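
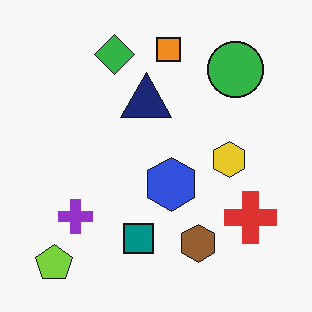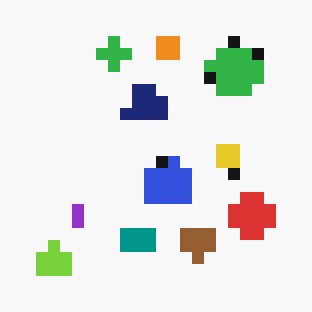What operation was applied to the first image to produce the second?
This is the original image coarsely pixelated.

Shapes are reduced to large square blocks; fine edges and outlines are lost — a downscale-then-upscale (mosaic) effect.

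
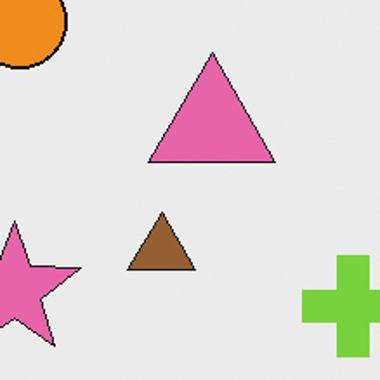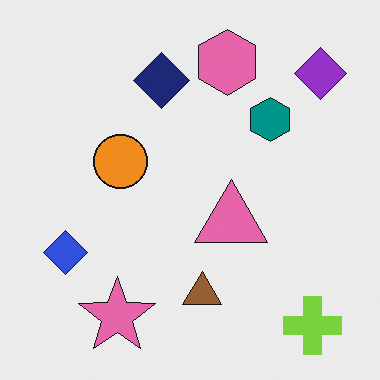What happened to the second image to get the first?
The transformation is: cropped tightly and scaled back up.

The visible shapes are larger and the field of view is narrower; shapes near the original edges may be partly or wholly outside the frame — a crop-and-rescale.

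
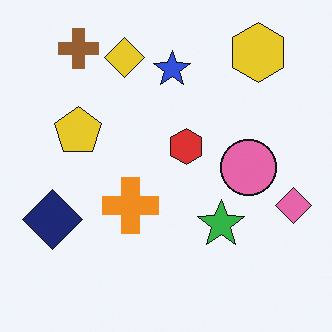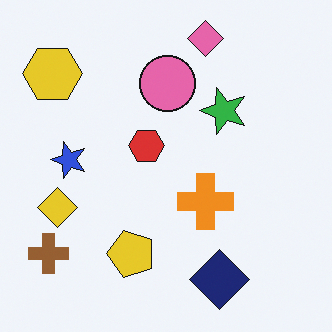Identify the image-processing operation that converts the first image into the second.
The image was rotated 90° counter-clockwise.

The brown cross sits in the top-left of the first image and the bottom-left of the second — consistent with a whole-image 90° counter-clockwise rotation.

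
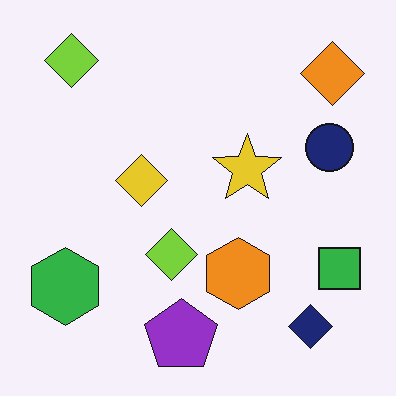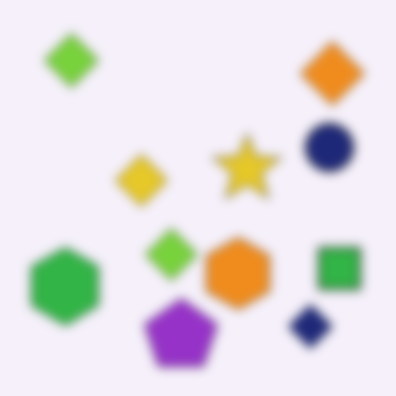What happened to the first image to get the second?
Strongly gaussian-blurred.

Shape edges and outlines are uniformly softened across the whole image.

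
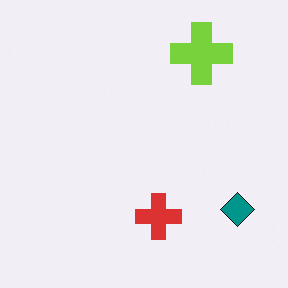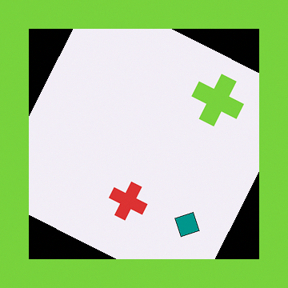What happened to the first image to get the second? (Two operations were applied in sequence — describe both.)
The second image is the first rotated clockwise by a moderate amount, then framed with a lime border.

Every shape is tilted by the same angle and the image corners show triangular fill wedges — a whole-image rotation by a non-right angle. A solid lime frame runs around the edge of the second image, with the content slightly shrunk inside it.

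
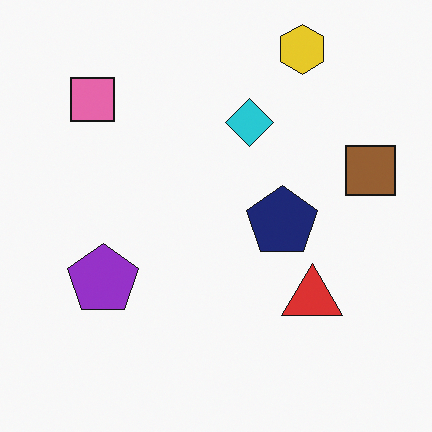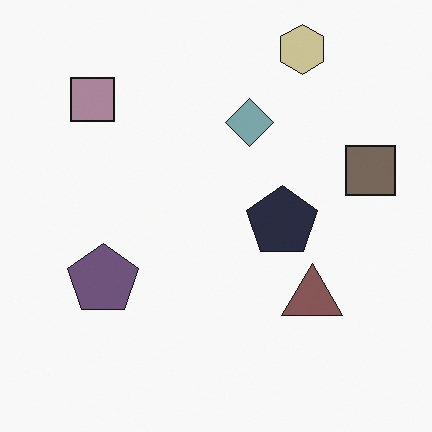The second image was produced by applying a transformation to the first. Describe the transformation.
This is the original image made much more muted (saturation change).

All colors are more muted and greyish — a global saturation change.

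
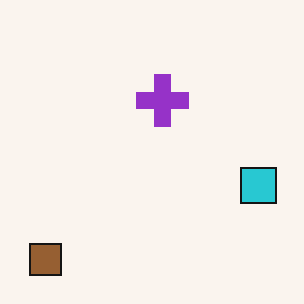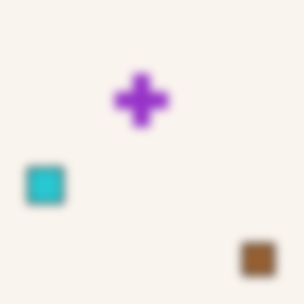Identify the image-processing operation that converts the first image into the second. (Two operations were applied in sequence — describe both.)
The second image is the first flipped horizontally (left ↔ right), then noticeably gaussian-blurred.

The brown square is in the bottom-left of the first image and the bottom-right of the second — shapes on opposite sides of the vertical midline have swapped in a mirror flip. Shape edges and outlines are uniformly softened across the whole image.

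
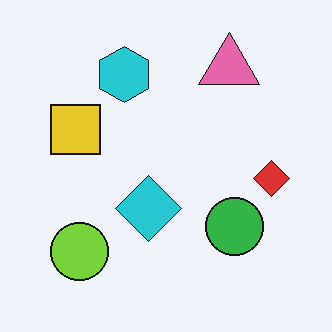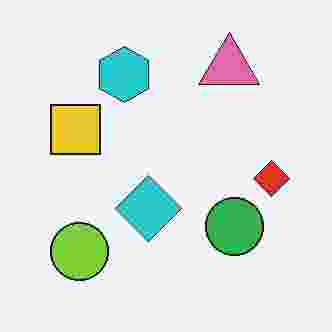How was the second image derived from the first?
The transformation is: heavily JPEG-compressed with obvious blocking artifacts.

Blocky 8×8 compression artifacts appear around shape edges and the flat background shows ringing — characteristic JPEG degradation.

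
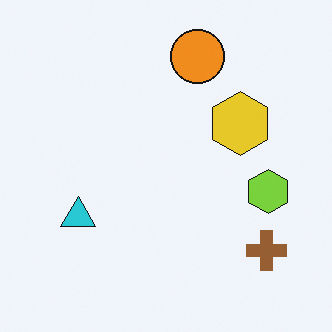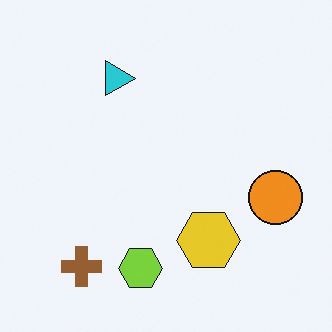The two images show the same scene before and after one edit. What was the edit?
The transformation is: rotated 90° clockwise.

The brown cross sits in the bottom-right of the first image and the bottom-left of the second — consistent with a whole-image 90° clockwise rotation.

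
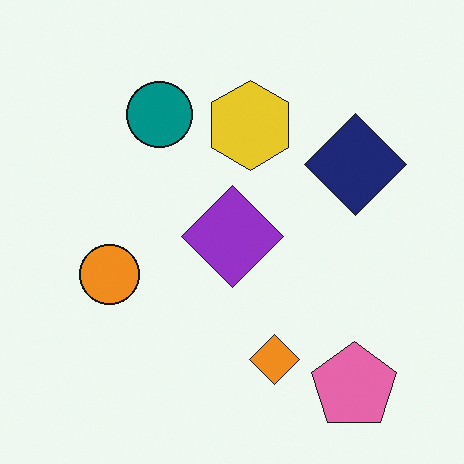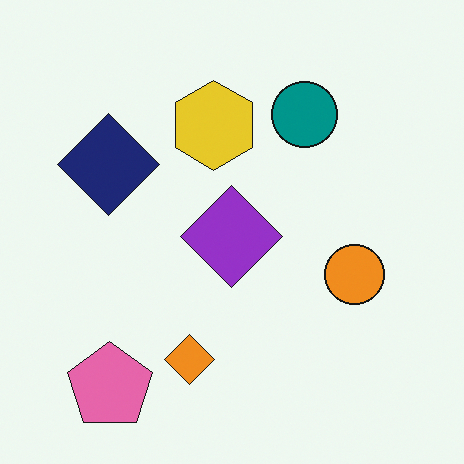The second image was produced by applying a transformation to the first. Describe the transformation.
Flipped horizontally (left ↔ right).

The orange circle is in the left of the first image and the right of the second — shapes on opposite sides of the vertical midline have swapped in a mirror flip.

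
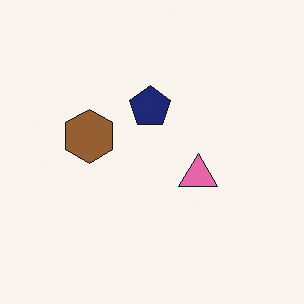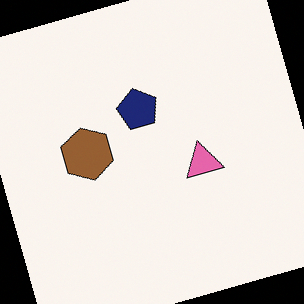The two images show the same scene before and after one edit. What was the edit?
It was rotated counter-clockwise by a clearly visible amount.

Every shape is tilted by the same angle and the image corners show triangular fill wedges — a whole-image rotation by a non-right angle.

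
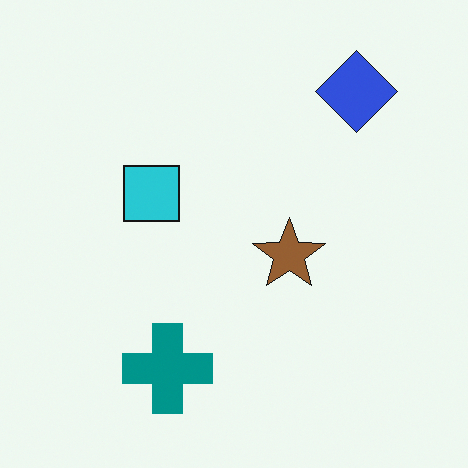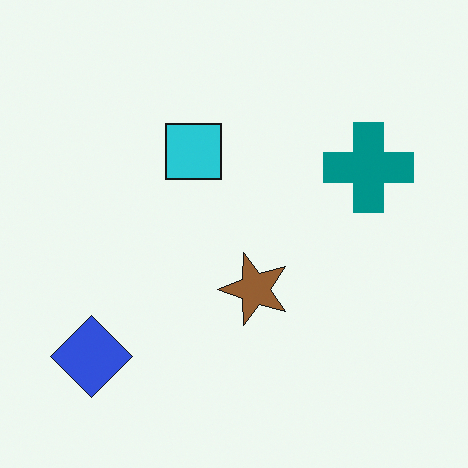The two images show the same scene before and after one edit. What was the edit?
It was transposed (reflected across the top-left ↔ bottom-right diagonal).

Shapes have swapped their row and column positions — what was in the top-right is now in the bottom-left — a diagonal reflection.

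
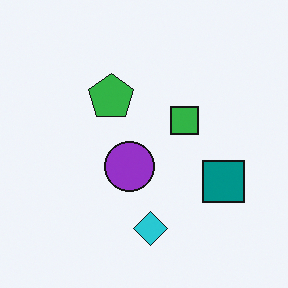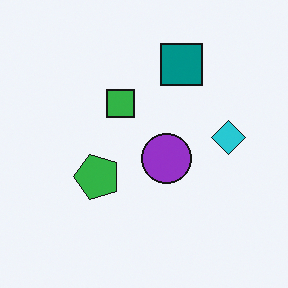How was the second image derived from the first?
Rotated 90° counter-clockwise.

The teal square sits in the right of the first image and the top of the second — consistent with a whole-image 90° counter-clockwise rotation.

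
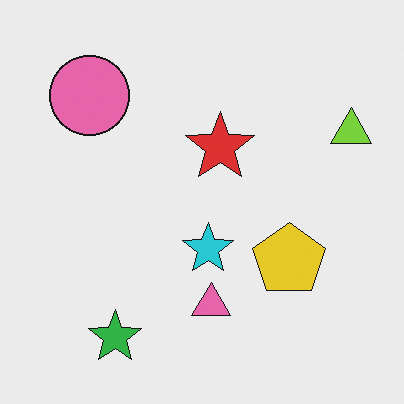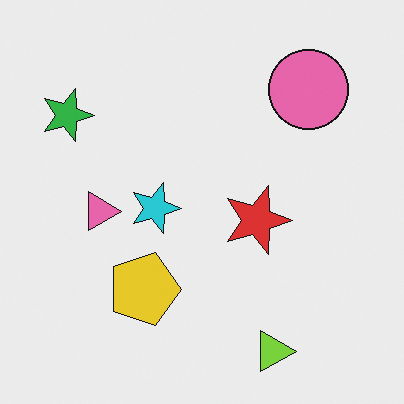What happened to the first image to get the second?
The second image is the first rotated 90° clockwise.

The lime triangle sits in the top-right of the first image and the bottom-right of the second — consistent with a whole-image 90° clockwise rotation.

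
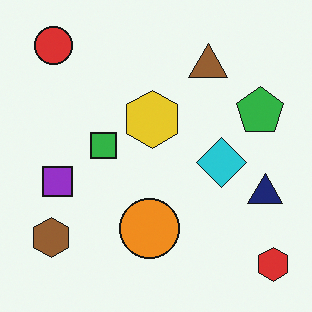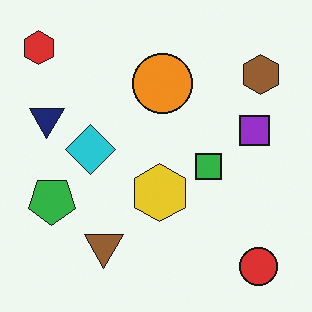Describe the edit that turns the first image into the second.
This is the original image rotated 180°.

The red hexagon sits in the bottom-right of the first image and the top-left of the second — consistent with a whole-image 180° rotation.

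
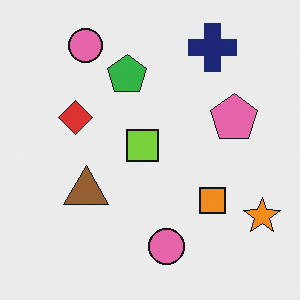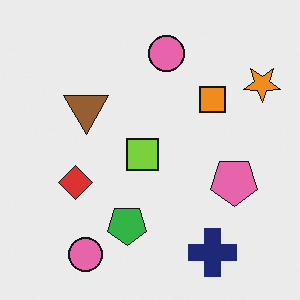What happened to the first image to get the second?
Flipped vertically (top ↔ bottom).

The navy cross is in the top-right of the first image and the bottom-right of the second — shapes on opposite sides of the horizontal midline have swapped in a mirror flip.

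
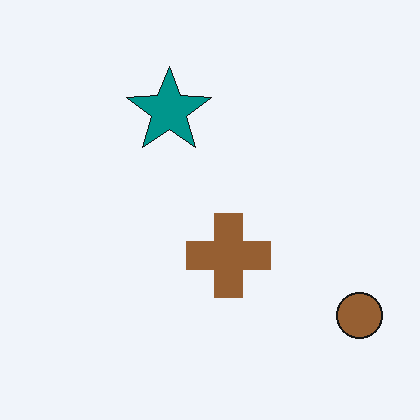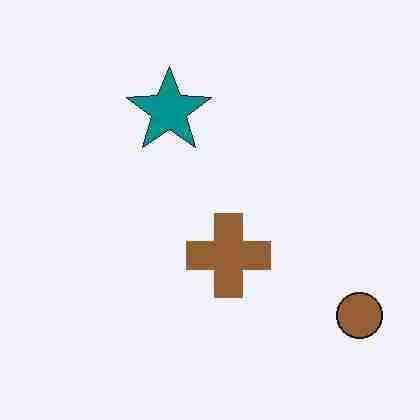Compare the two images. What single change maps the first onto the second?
The transformation is: degraded with heavy JPEG compression.

Blocky 8×8 compression artifacts appear around shape edges and the flat background shows ringing — characteristic JPEG degradation.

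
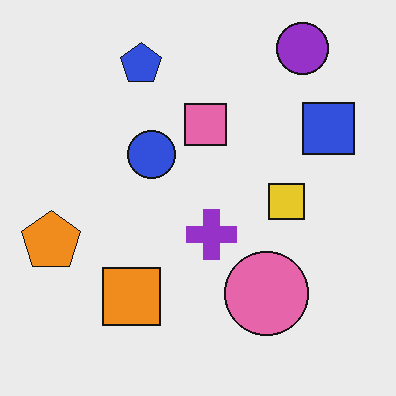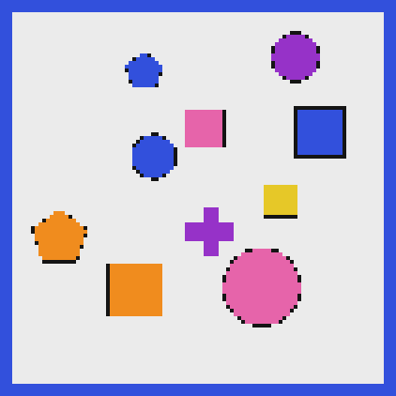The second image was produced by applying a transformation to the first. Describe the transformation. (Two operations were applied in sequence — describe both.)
The second image is the first mildly pixelated, then framed with a blue border.

Shapes are reduced to large square blocks; fine edges and outlines are lost — a downscale-then-upscale (mosaic) effect. A solid blue frame runs around the edge of the second image, with the content slightly shrunk inside it.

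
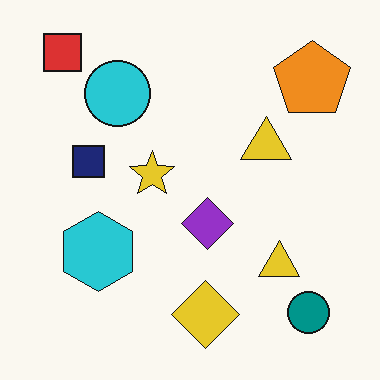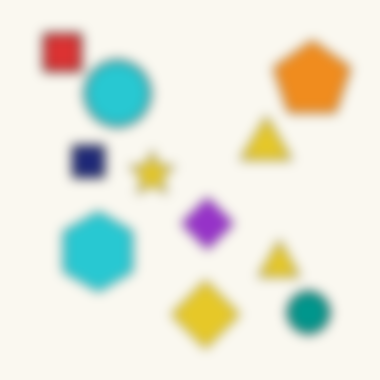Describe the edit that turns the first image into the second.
Heavily blurred.

Shape edges and outlines are uniformly softened across the whole image.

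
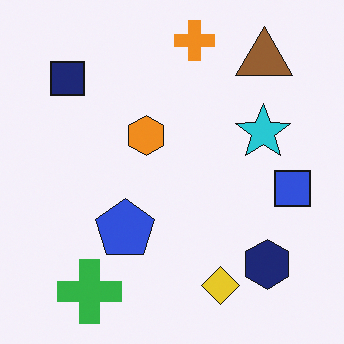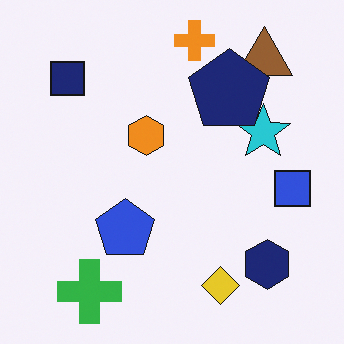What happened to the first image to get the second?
The transformation is: overlaid with an additional navy pentagon.

A navy pentagon appears in the second image that is absent from the first.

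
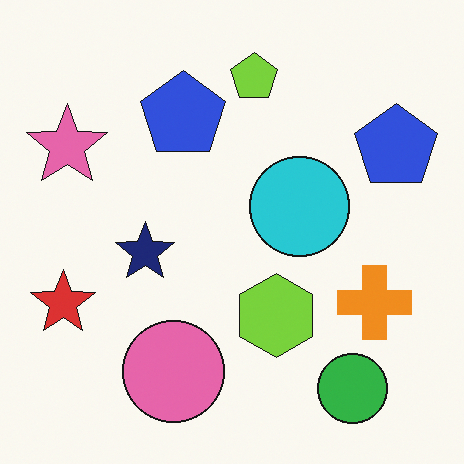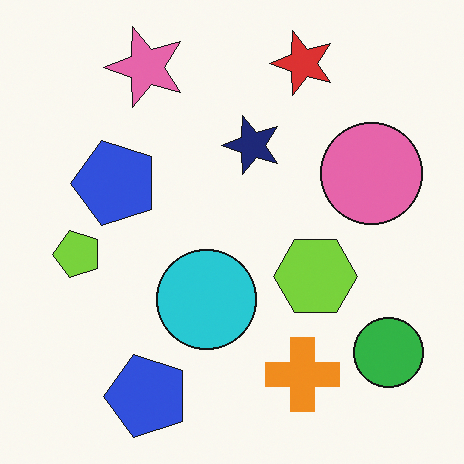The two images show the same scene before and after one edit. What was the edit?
Transposed (reflected across the top-left ↔ bottom-right diagonal).

Shapes have swapped their row and column positions — what was in the top-right is now in the bottom-left — a diagonal reflection.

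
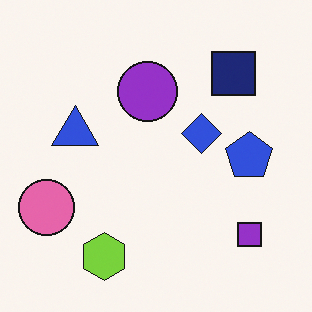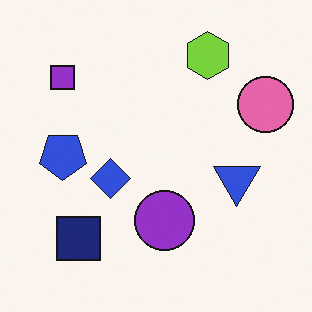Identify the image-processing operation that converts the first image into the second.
The transformation is: rotated 180°.

The purple square sits in the bottom-right of the first image and the top-left of the second — consistent with a whole-image 180° rotation.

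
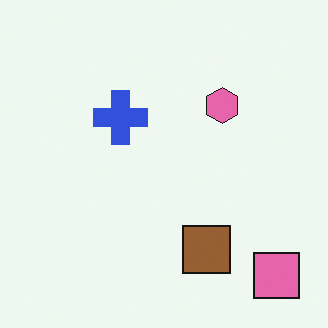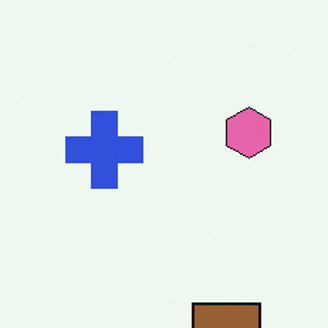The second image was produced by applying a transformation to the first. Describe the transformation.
It was cropped to a modestly smaller region and rescaled.

The visible shapes are larger and the field of view is narrower; shapes near the original edges may be partly or wholly outside the frame — a crop-and-rescale.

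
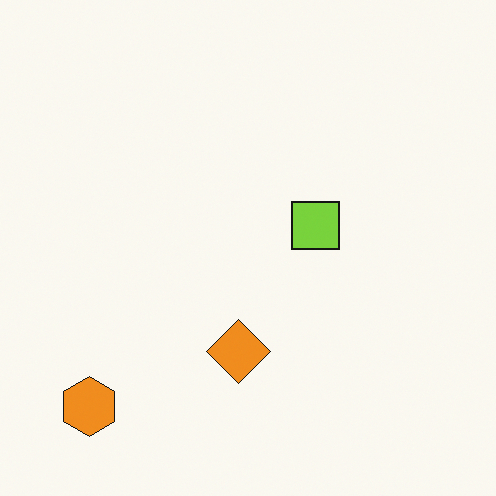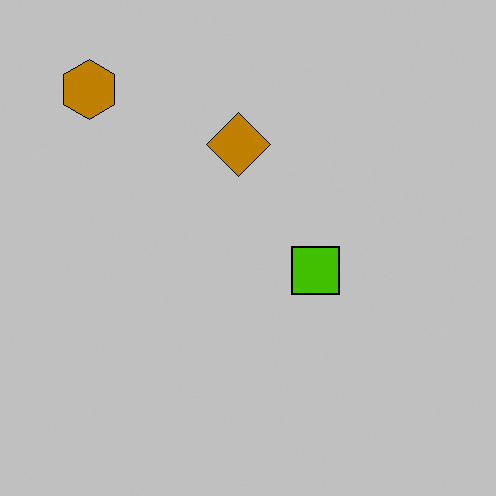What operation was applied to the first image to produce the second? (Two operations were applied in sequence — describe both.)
It was flipped vertically (top ↔ bottom), then aggressively posterized.

The orange hexagon is in the bottom-left of the first image and the top-left of the second — shapes on opposite sides of the horizontal midline have swapped in a mirror flip. Each flat color has snapped to a coarser quantized level — most visibly, the near-white background has dropped to a flat grey.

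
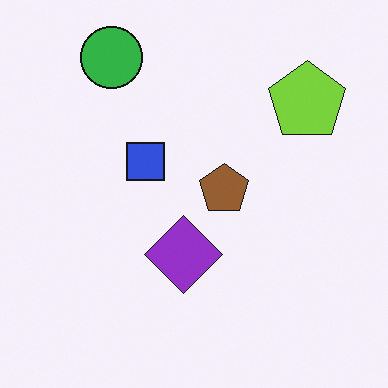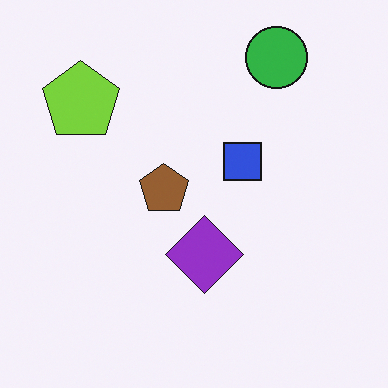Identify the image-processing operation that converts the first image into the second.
Flipped horizontally (left ↔ right).

The lime pentagon is in the top-right of the first image and the top-left of the second — shapes on opposite sides of the vertical midline have swapped in a mirror flip.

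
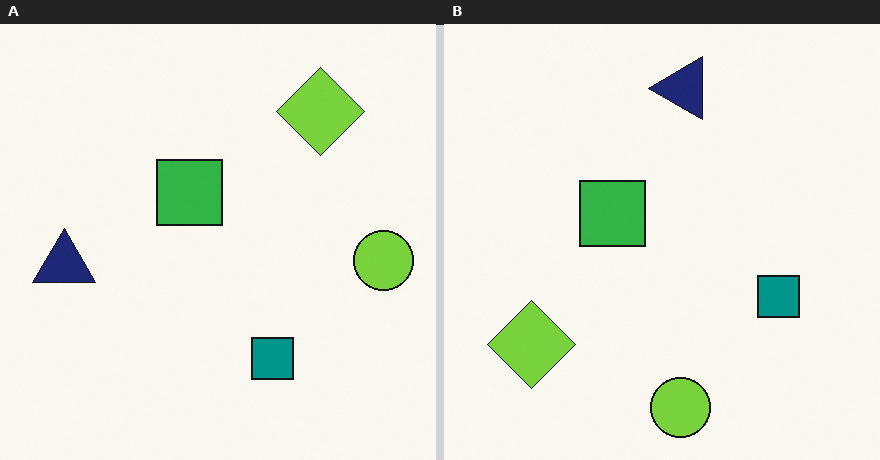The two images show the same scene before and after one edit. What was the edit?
The transformation is: transposed (reflected across the top-left ↔ bottom-right diagonal).

Shapes have swapped their row and column positions — what was in the top-right is now in the bottom-left — a diagonal reflection.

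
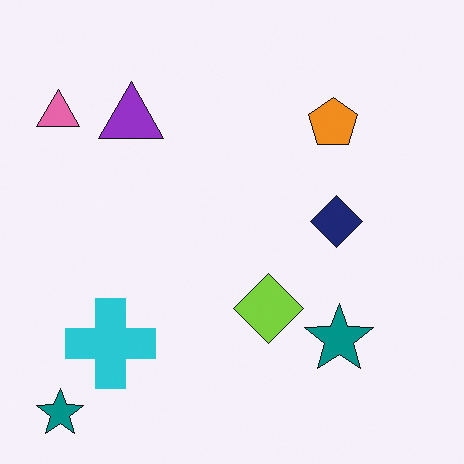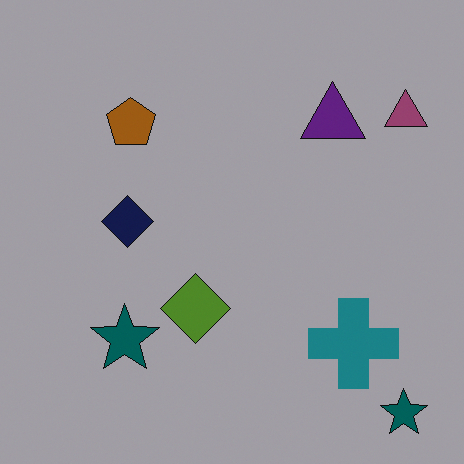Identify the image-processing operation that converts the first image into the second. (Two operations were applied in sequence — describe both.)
The second image is the first substantially darkened, then flipped horizontally (left ↔ right).

Every pixel — background and shapes alike — is uniformly darkened. The pink triangle is in the top-left of the first image and the top-right of the second — shapes on opposite sides of the vertical midline have swapped in a mirror flip.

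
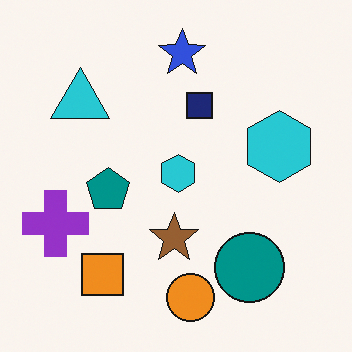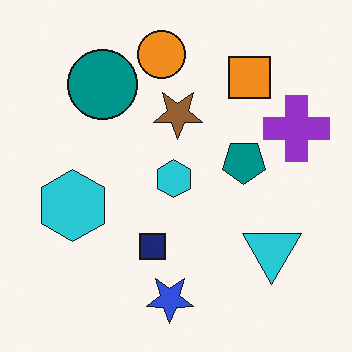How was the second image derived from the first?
Rotated 180°.

The purple cross sits in the left of the first image and the right of the second — consistent with a whole-image 180° rotation.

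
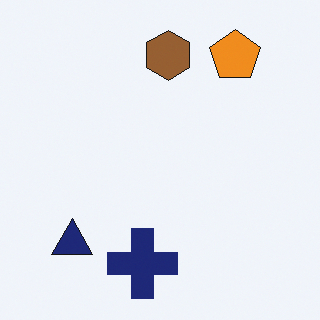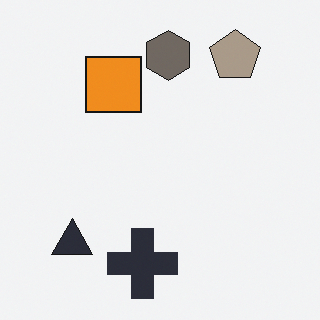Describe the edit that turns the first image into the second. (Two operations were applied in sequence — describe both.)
This is the original image heavily desaturated, then overlaid with an additional orange square.

All colors are more muted and greyish — a global saturation change. An orange square appears in the second image that is absent from the first.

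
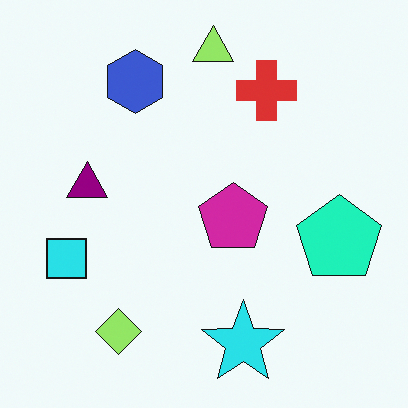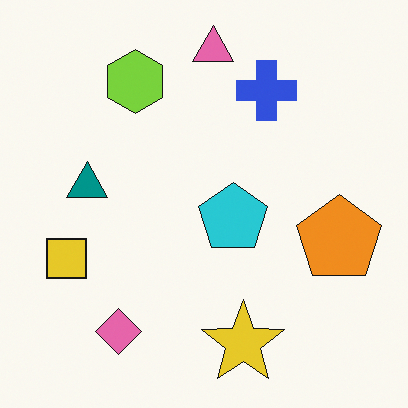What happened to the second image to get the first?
The first image is the second hue-shifted noticeably.

Every shape's color has rotated by the same amount around the hue wheel — a uniform hue shift.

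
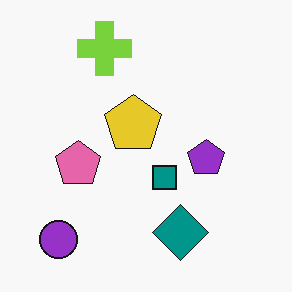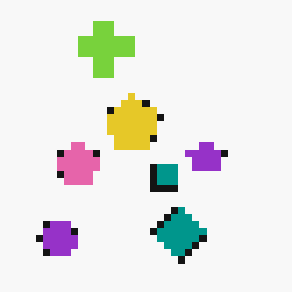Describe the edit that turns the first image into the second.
Moderately pixelated.

Shapes are reduced to large square blocks; fine edges and outlines are lost — a downscale-then-upscale (mosaic) effect.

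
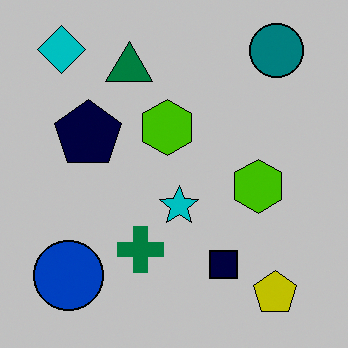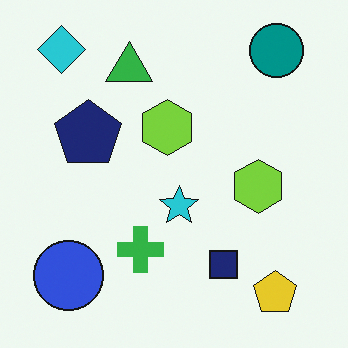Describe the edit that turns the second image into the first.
The image was aggressively posterized.

Each flat color has snapped to a coarser quantized level — most visibly, the near-white background has dropped to a flat grey.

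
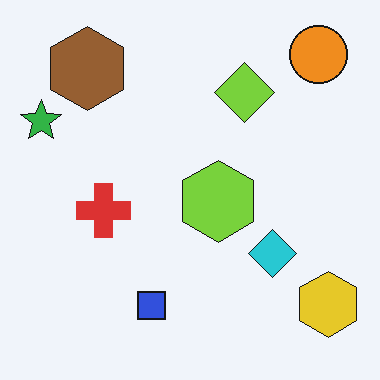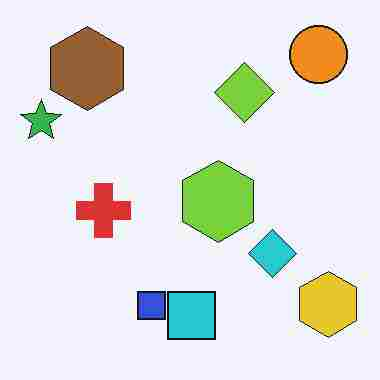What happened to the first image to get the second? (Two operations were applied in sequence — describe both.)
The image was degraded with heavy JPEG compression, then overlaid with an additional cyan square.

Blocky 8×8 compression artifacts appear around shape edges and the flat background shows ringing — characteristic JPEG degradation. A cyan square appears in the second image that is absent from the first.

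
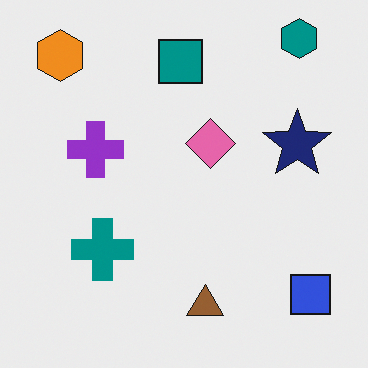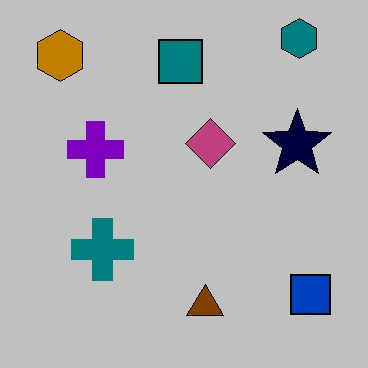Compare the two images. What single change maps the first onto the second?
It was heavily posterized to just a handful of flat colors.

Each flat color has snapped to a coarser quantized level — most visibly, the near-white background has dropped to a flat grey.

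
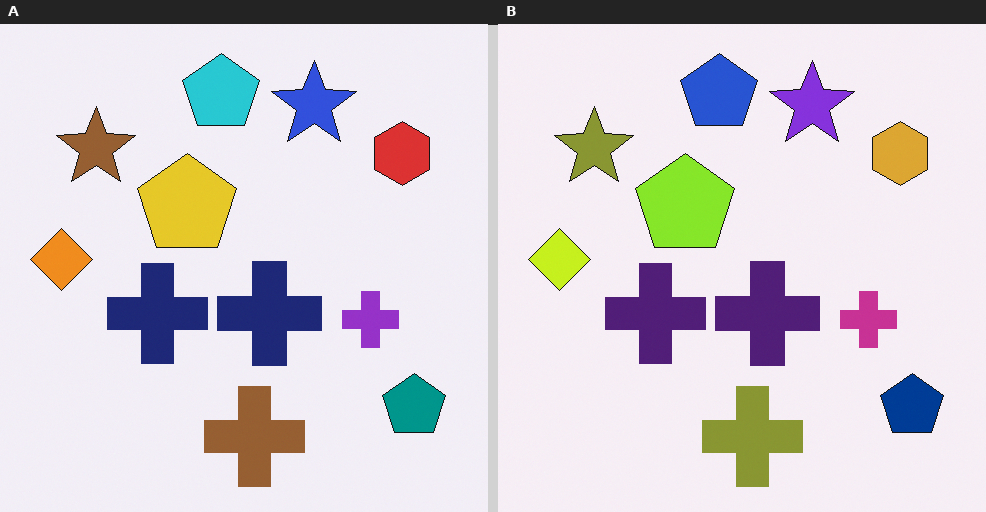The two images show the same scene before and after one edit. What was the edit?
The image was hue-shifted by a small amount.

Every shape's color has rotated by the same amount around the hue wheel — a uniform hue shift.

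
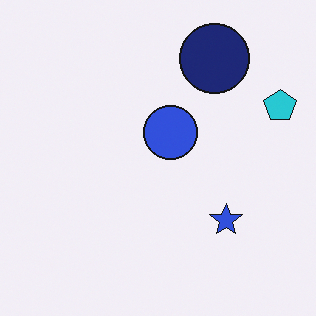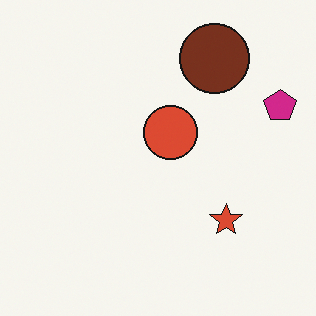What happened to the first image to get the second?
This is the original image hue-shifted by a moderate amount.

Every shape's color has rotated by the same amount around the hue wheel — a uniform hue shift.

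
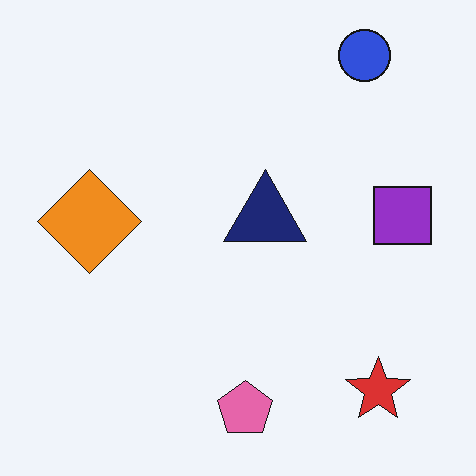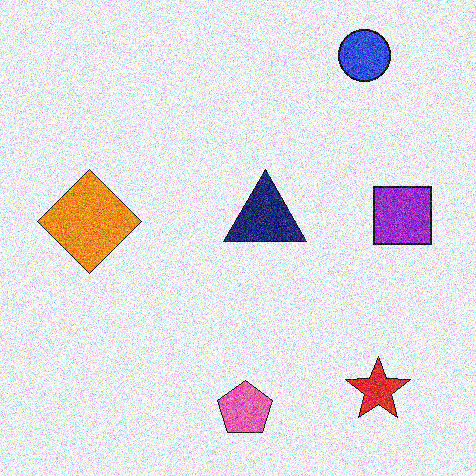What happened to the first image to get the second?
It was degraded with heavy additive noise.

Random speckle covers the whole image, including the flat background.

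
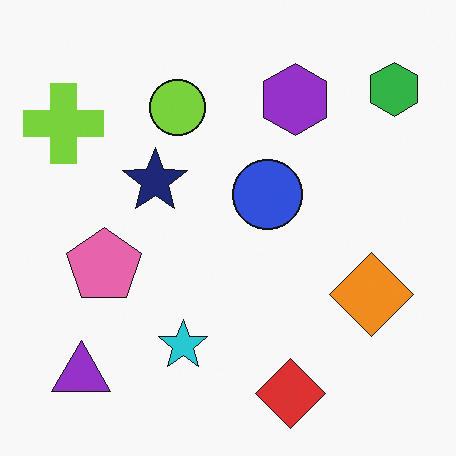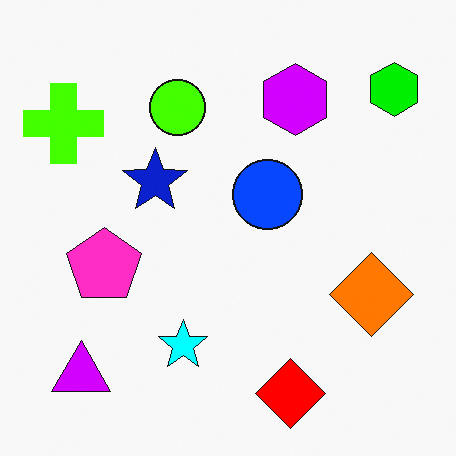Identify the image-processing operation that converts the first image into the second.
The second image is the first made much more vivid (saturation change).

All colors are more vivid — a global saturation change.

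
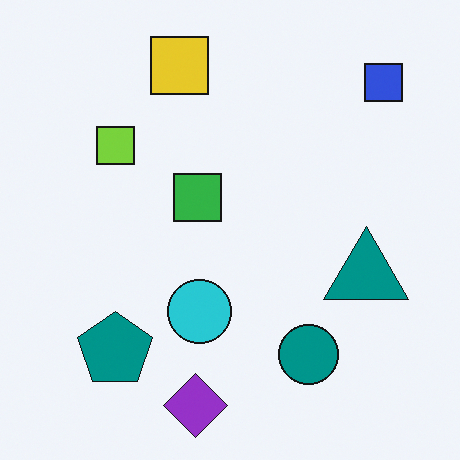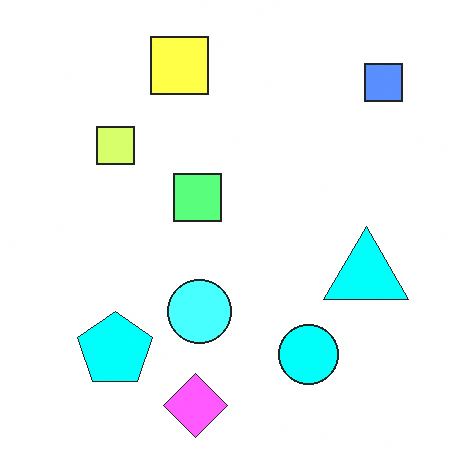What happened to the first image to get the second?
This is the original image substantially brightened.

Every pixel — background and shapes alike — is uniformly brightened.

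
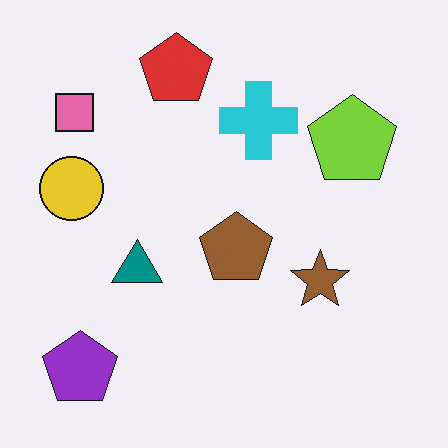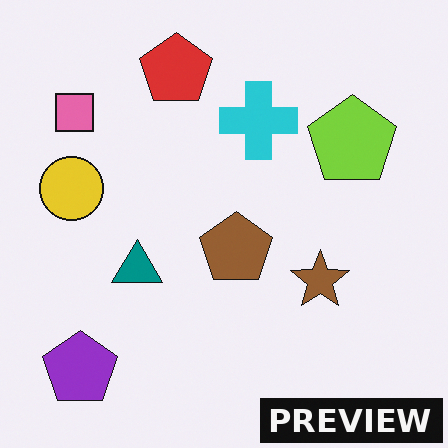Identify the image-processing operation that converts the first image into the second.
This is the original image watermarked with the text "PREVIEW" in the lower-right corner.

A dark label reading "PREVIEW" appears in the lower-right corner.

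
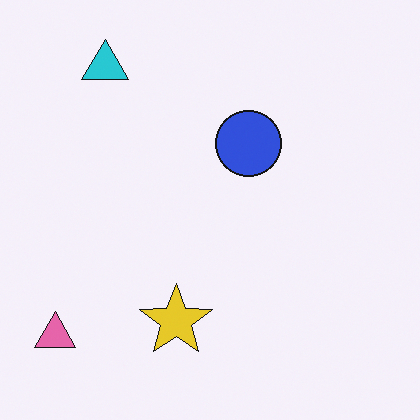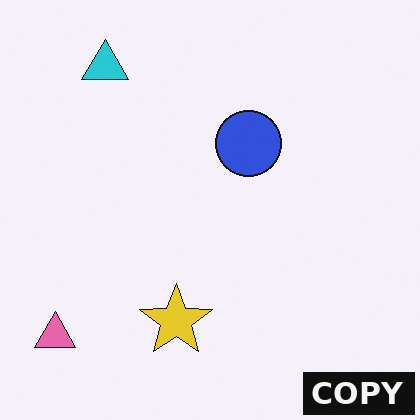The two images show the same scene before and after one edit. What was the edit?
It was watermarked with the text "COPY" in the lower-right corner.

A dark label reading "COPY" appears in the lower-right corner.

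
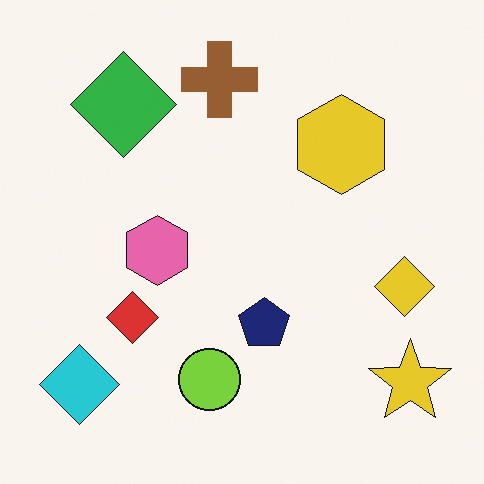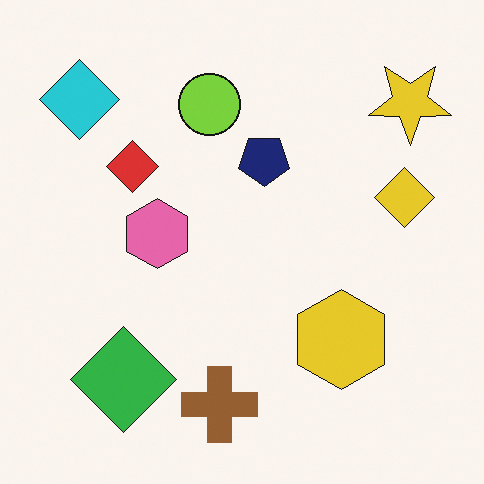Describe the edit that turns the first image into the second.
The image was flipped vertically (top ↔ bottom).

The brown cross is in the top of the first image and the bottom of the second — shapes on opposite sides of the horizontal midline have swapped in a mirror flip.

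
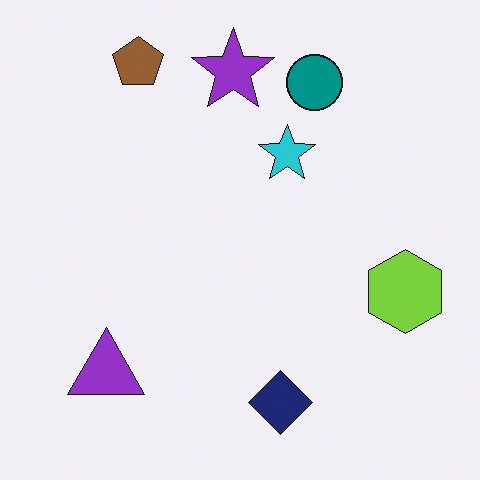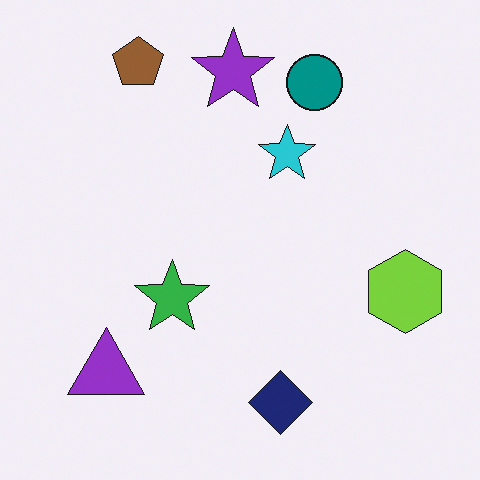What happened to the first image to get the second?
Overlaid with an additional green star.

A green star appears in the second image that is absent from the first.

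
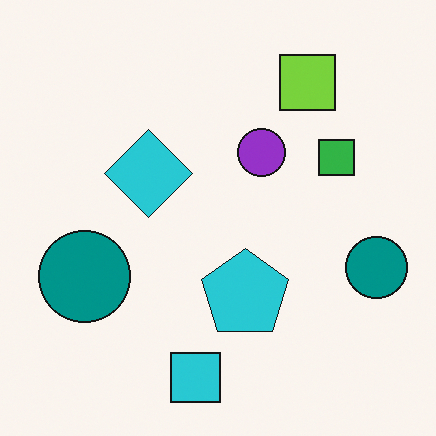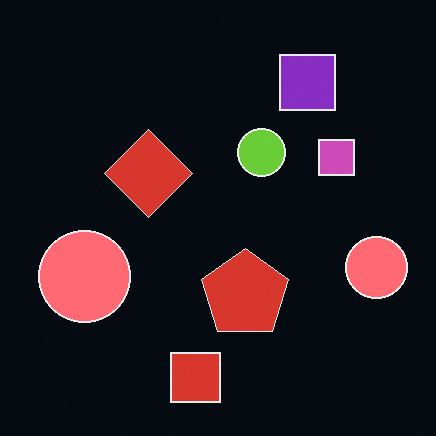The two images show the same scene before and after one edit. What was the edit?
It was color-inverted (negative).

The light background has become dark and every shape's color is its complement — a photographic negative.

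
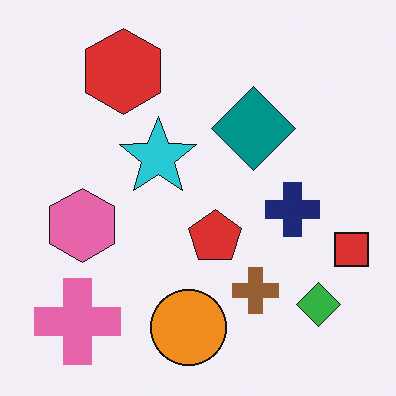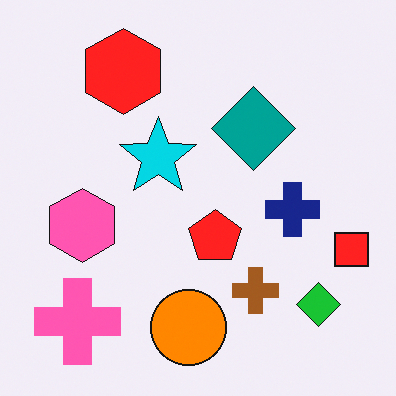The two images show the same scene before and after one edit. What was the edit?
The image was slightly oversaturated.

All colors are more vivid — a global saturation change.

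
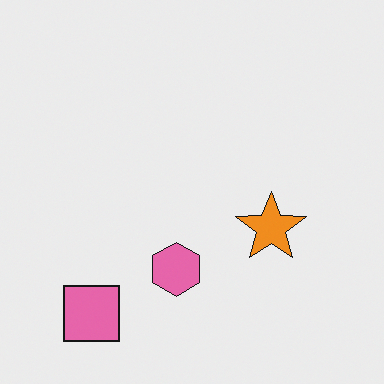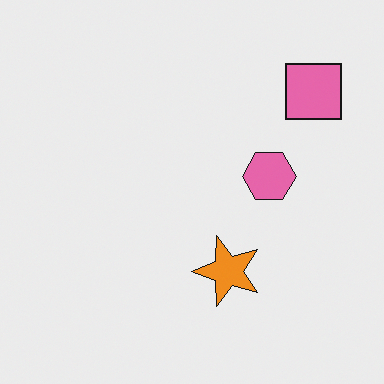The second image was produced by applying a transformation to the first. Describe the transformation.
The transformation is: transposed (reflected across the top-left ↔ bottom-right diagonal).

Shapes have swapped their row and column positions — what was in the top-right is now in the bottom-left — a diagonal reflection.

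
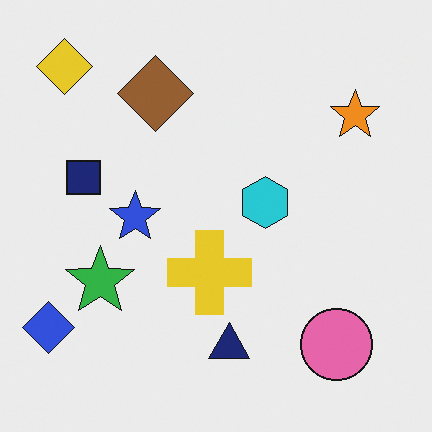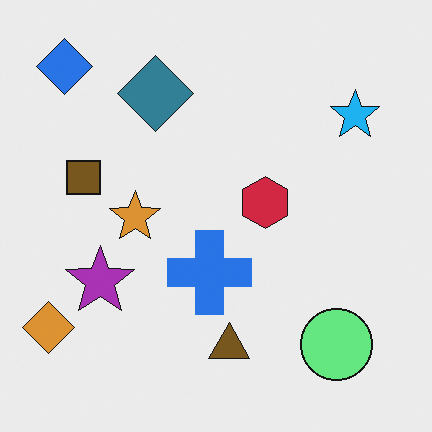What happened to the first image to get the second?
This is the original image hue-shifted through roughly half the color wheel.

Every shape's color has rotated by the same amount around the hue wheel — a uniform hue shift.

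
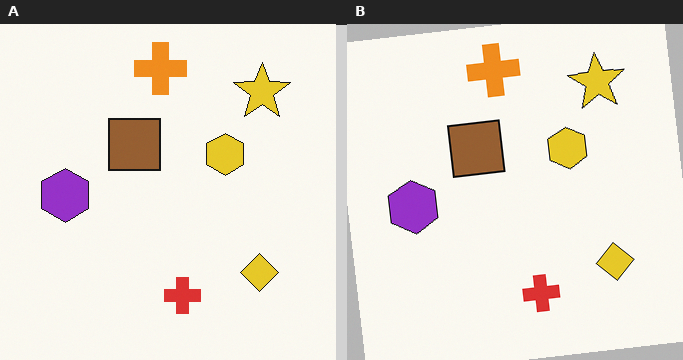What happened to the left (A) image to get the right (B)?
The image was rotated counter-clockwise by a few degrees.

Every shape is tilted by the same angle and the image corners show triangular fill wedges — a whole-image rotation by a non-right angle.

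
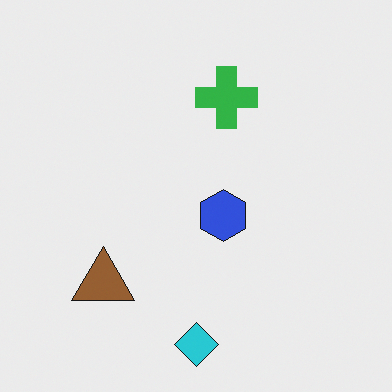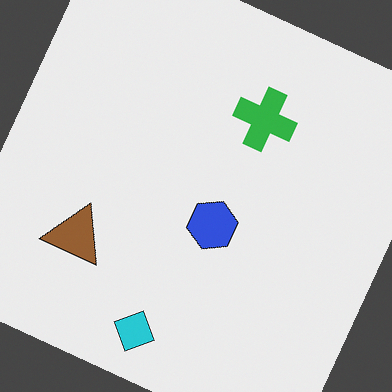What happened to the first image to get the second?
The transformation is: rotated clockwise by a clearly visible amount.

Every shape is tilted by the same angle and the image corners show triangular fill wedges — a whole-image rotation by a non-right angle.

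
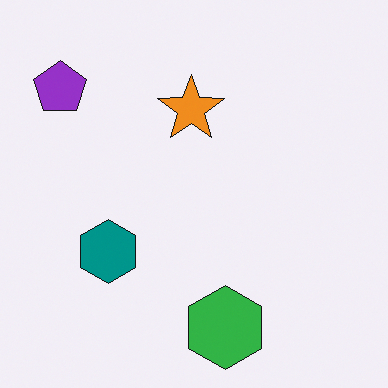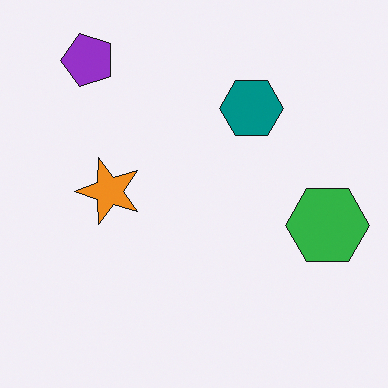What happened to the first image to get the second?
This is the original image transposed (reflected across the top-left ↔ bottom-right diagonal).

Shapes have swapped their row and column positions — what was in the top-right is now in the bottom-left — a diagonal reflection.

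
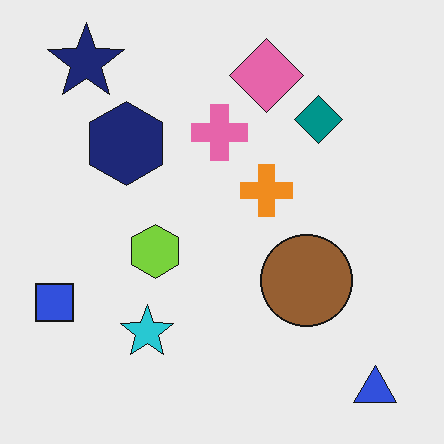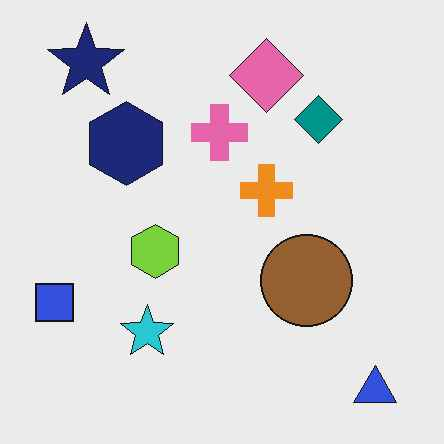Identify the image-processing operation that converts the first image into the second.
The second image is the first JPEG-compressed with visible artifacts.

Blocky 8×8 compression artifacts appear around shape edges and the flat background shows ringing — characteristic JPEG degradation.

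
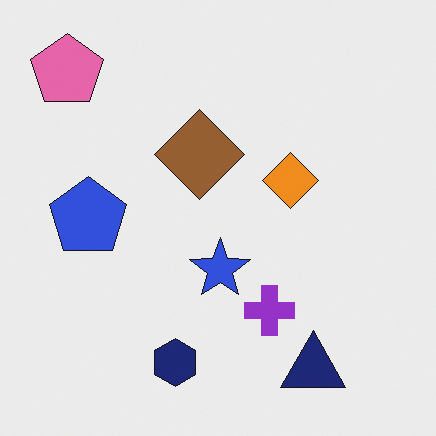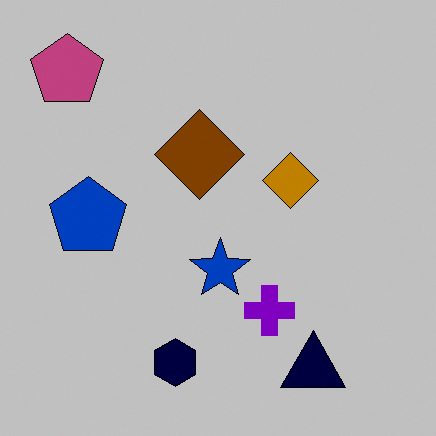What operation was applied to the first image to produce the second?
The image was aggressively posterized.

Each flat color has snapped to a coarser quantized level — most visibly, the near-white background has dropped to a flat grey.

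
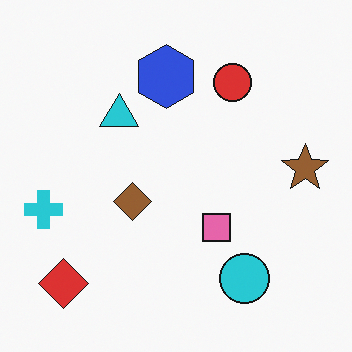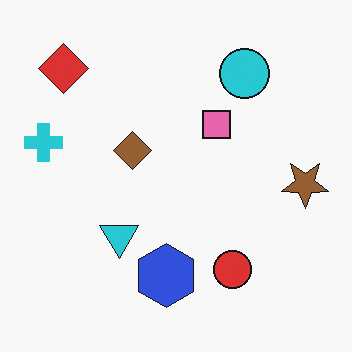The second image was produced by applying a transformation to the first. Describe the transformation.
The image was flipped vertically (top ↔ bottom).

The red diamond is in the bottom-left of the first image and the top-left of the second — shapes on opposite sides of the horizontal midline have swapped in a mirror flip.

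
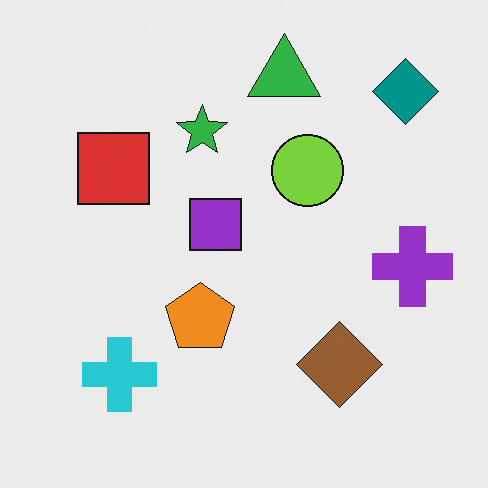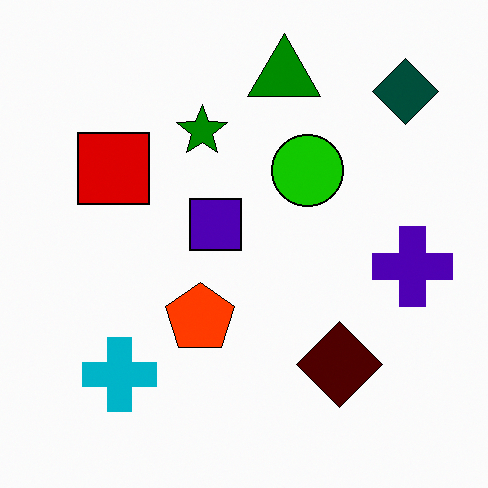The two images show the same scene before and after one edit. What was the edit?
The image was boosted in contrast.

Tones are pushed away from mid-grey across the whole image — a global contrast change.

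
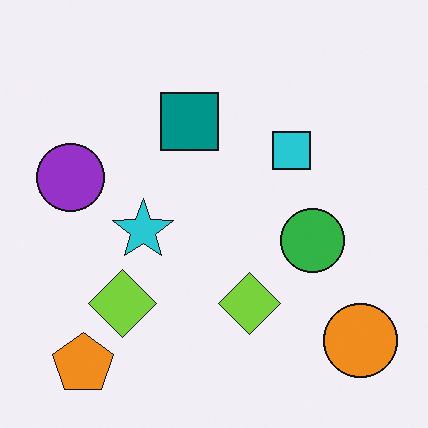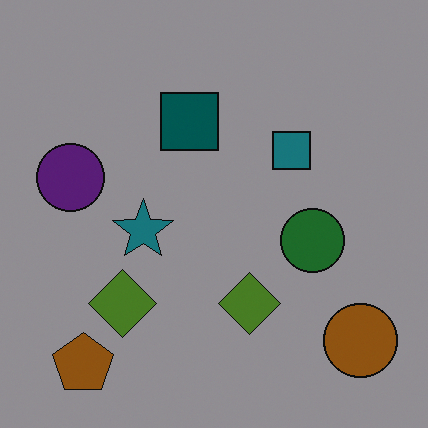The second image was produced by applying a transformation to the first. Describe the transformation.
The image was substantially darkened.

Every pixel — background and shapes alike — is uniformly darkened.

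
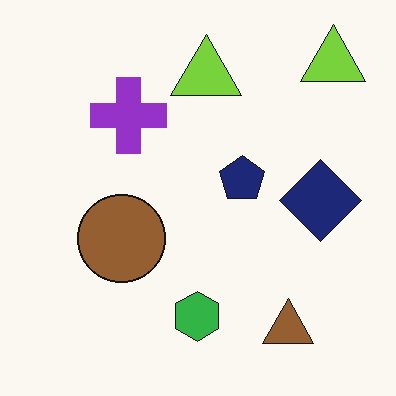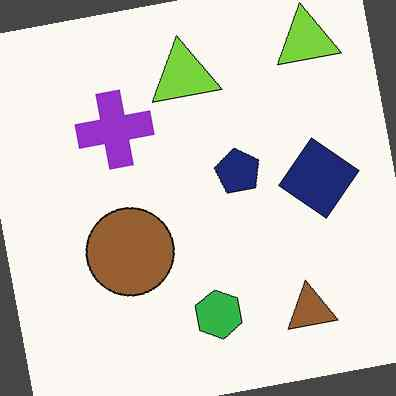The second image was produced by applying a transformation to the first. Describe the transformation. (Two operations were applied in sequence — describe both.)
The second image is the first rotated counter-clockwise by a small amount, then JPEG-compressed with visible artifacts.

Every shape is tilted by the same angle and the image corners show triangular fill wedges — a whole-image rotation by a non-right angle. Blocky 8×8 compression artifacts appear around shape edges and the flat background shows ringing — characteristic JPEG degradation.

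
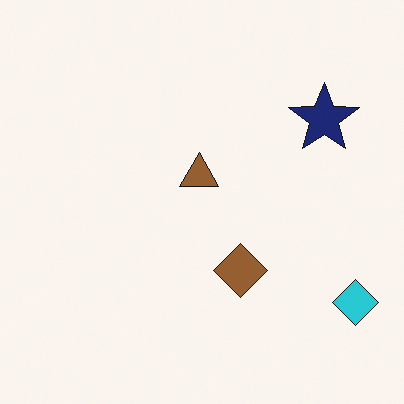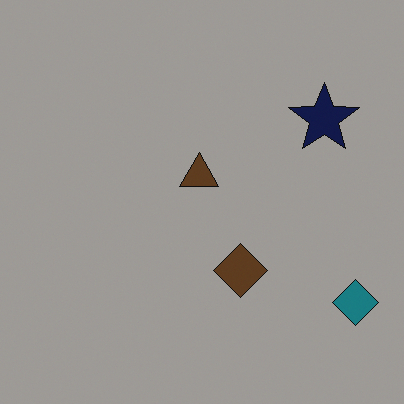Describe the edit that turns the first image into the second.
The second image is the first darkened a lot.

Every pixel — background and shapes alike — is uniformly darkened.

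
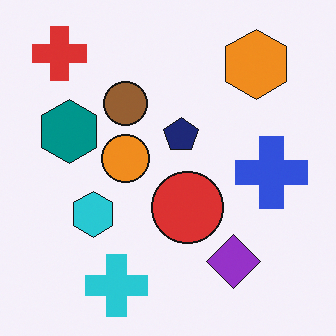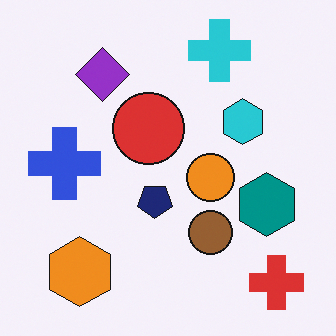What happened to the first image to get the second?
The transformation is: rotated 180°.

The red cross sits in the top-left of the first image and the bottom-right of the second — consistent with a whole-image 180° rotation.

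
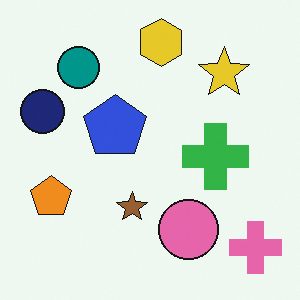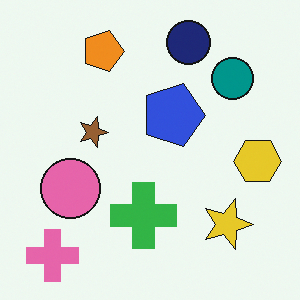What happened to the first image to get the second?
The transformation is: rotated 90° clockwise.

The pink cross sits in the bottom-right of the first image and the bottom-left of the second — consistent with a whole-image 90° clockwise rotation.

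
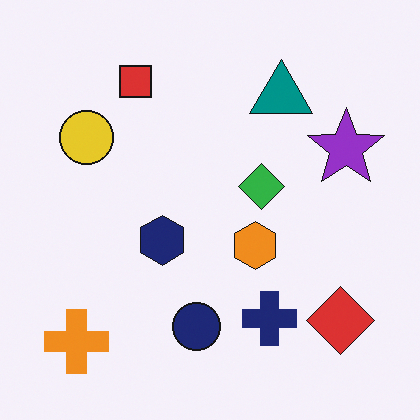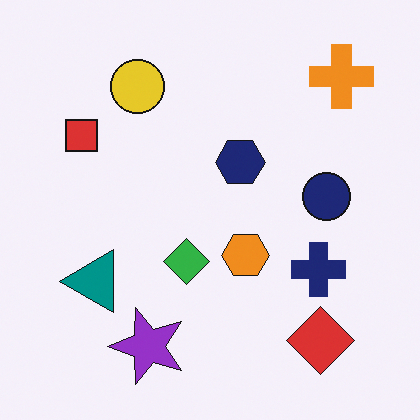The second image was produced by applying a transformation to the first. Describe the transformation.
This is the original image transposed (reflected across the top-left ↔ bottom-right diagonal).

Shapes have swapped their row and column positions — what was in the top-right is now in the bottom-left — a diagonal reflection.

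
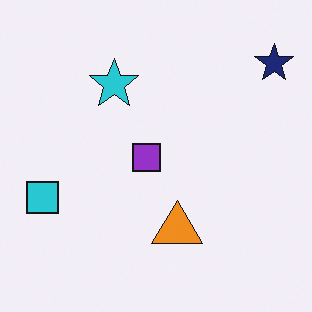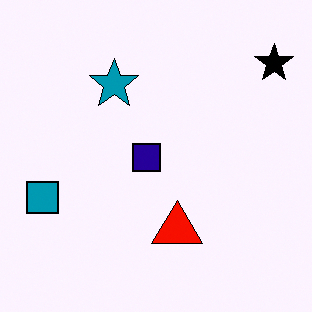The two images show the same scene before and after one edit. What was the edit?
The transformation is: boosted in contrast.

Tones are pushed away from mid-grey across the whole image — a global contrast change.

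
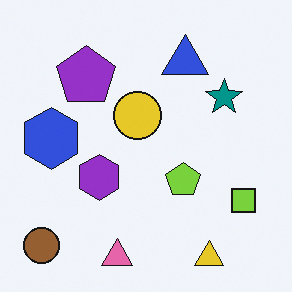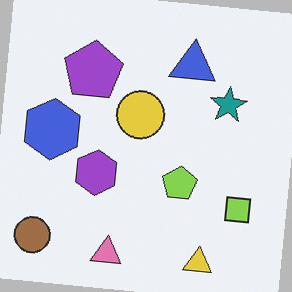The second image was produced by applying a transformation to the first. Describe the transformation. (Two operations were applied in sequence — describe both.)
It was rotated clockwise by a small amount, then given slightly reduced contrast.

Every shape is tilted by the same angle and the image corners show triangular fill wedges — a whole-image rotation by a non-right angle. Tones are pushed toward mid-grey across the whole image — a global contrast change.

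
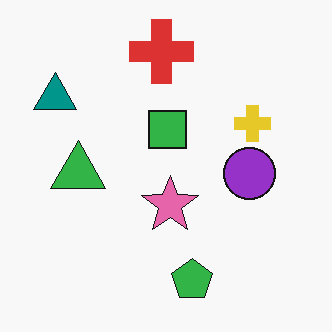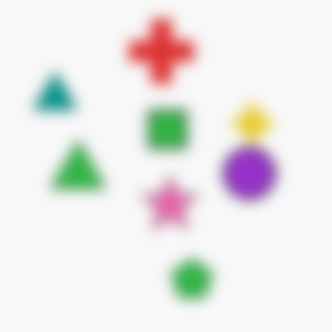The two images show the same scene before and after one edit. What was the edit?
This is the original image strongly gaussian-blurred.

Shape edges and outlines are uniformly softened across the whole image.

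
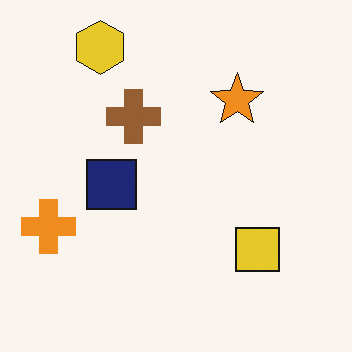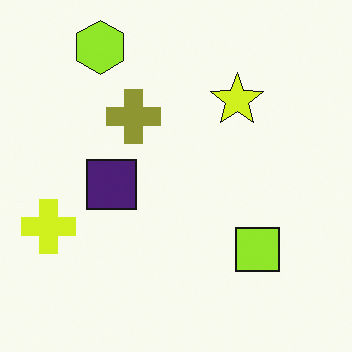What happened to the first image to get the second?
It was hue-shifted slightly.

Every shape's color has rotated by the same amount around the hue wheel — a uniform hue shift.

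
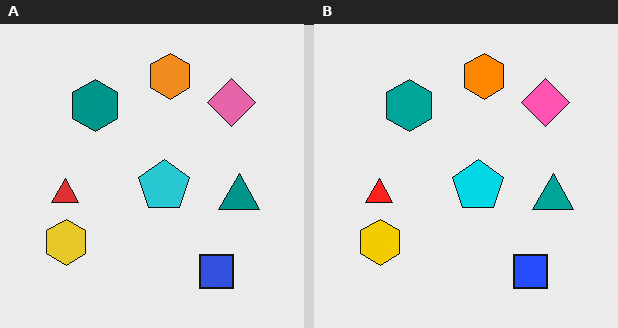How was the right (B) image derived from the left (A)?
The transformation is: slightly oversaturated.

All colors are more vivid — a global saturation change.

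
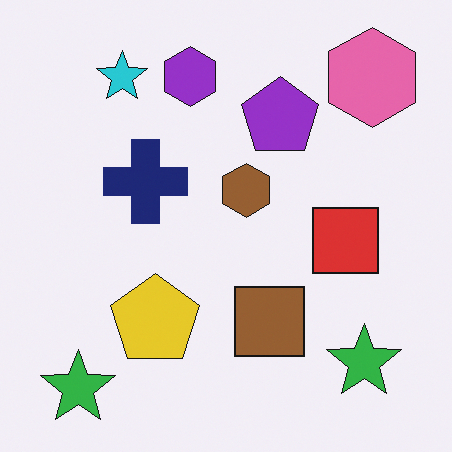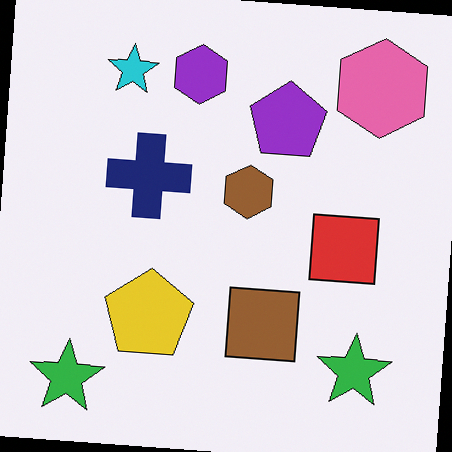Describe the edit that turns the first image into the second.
The transformation is: rotated clockwise by a few degrees.

Every shape is tilted by the same angle and the image corners show triangular fill wedges — a whole-image rotation by a non-right angle.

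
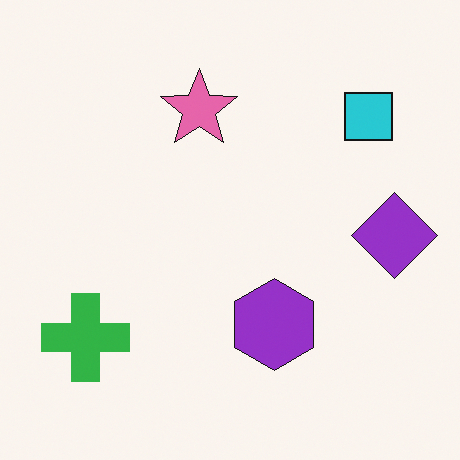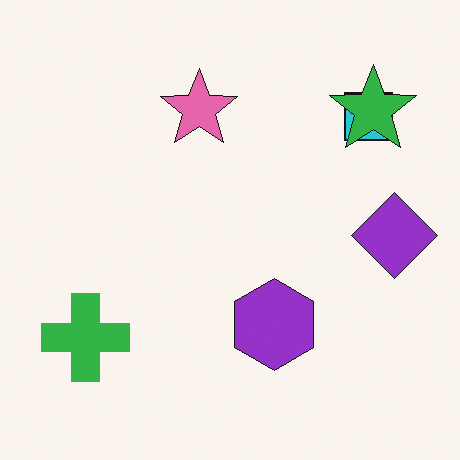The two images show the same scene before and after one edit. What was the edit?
It was overlaid with an additional green star.

A green star appears in the second image that is absent from the first.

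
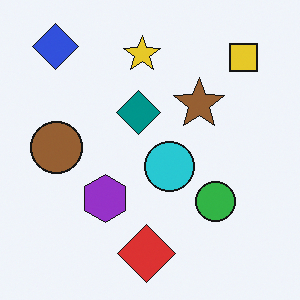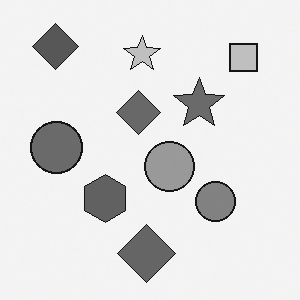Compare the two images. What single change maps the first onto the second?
It was converted to grayscale.

All color is removed — every shape is now a shade of grey.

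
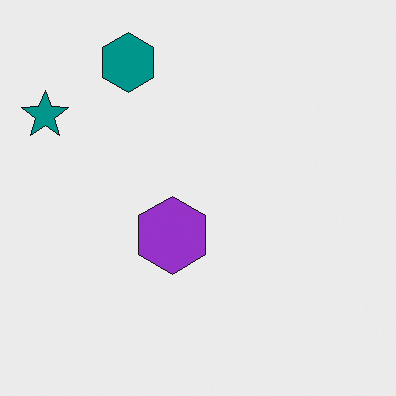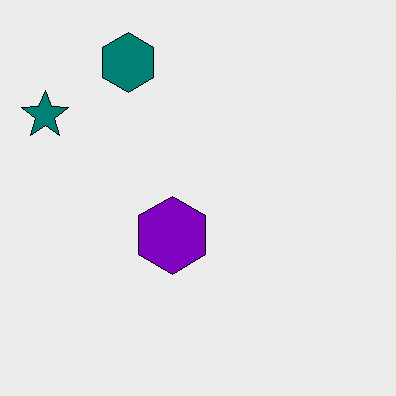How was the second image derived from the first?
The second image is the first given slightly increased contrast.

Tones are pushed away from mid-grey across the whole image — a global contrast change.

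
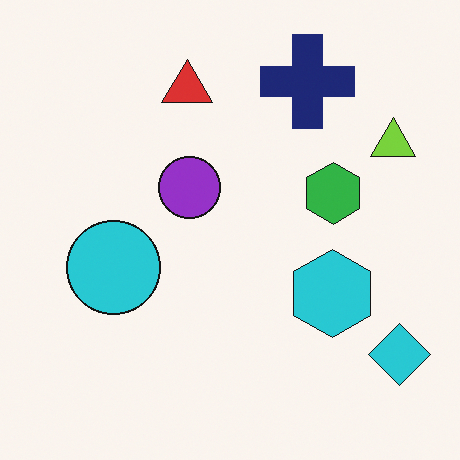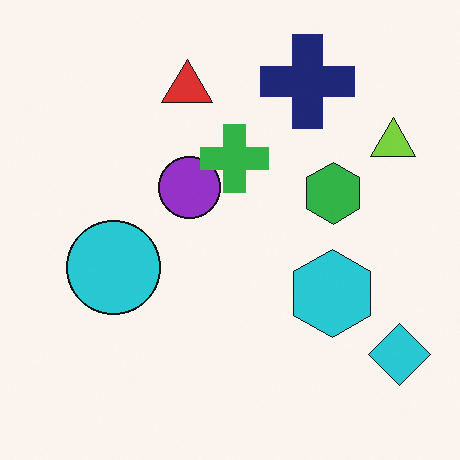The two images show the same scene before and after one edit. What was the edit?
The second image is the first overlaid with an additional green cross.

A green cross appears in the second image that is absent from the first.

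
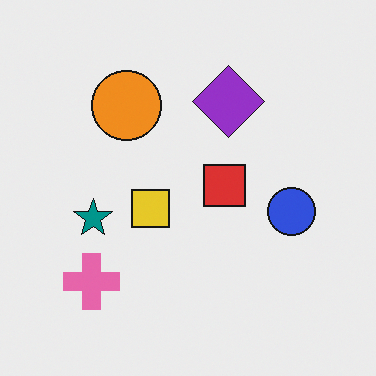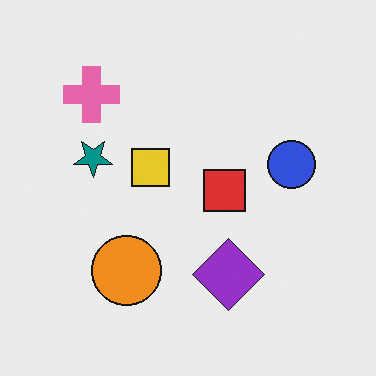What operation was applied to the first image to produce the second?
It was flipped vertically (top ↔ bottom).

The pink cross is in the bottom-left of the first image and the top-left of the second — shapes on opposite sides of the horizontal midline have swapped in a mirror flip.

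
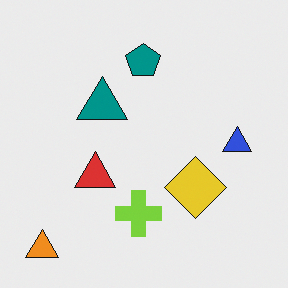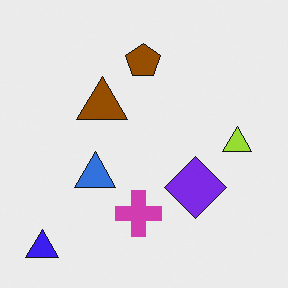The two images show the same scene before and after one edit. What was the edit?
It was hue-shifted through roughly half the color wheel.

Every shape's color has rotated by the same amount around the hue wheel — a uniform hue shift.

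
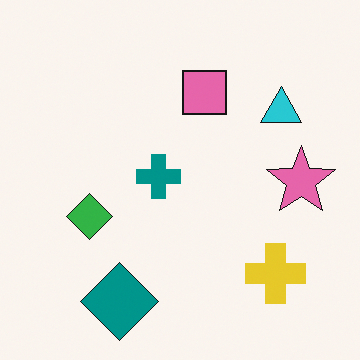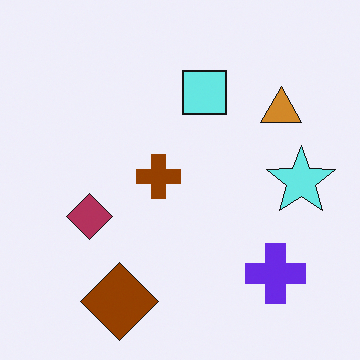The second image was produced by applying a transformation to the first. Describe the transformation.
Hue-shifted through roughly half the color wheel.

Every shape's color has rotated by the same amount around the hue wheel — a uniform hue shift.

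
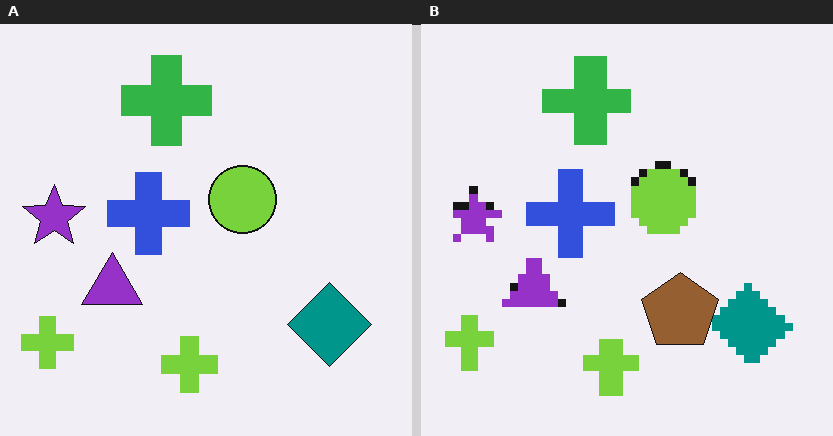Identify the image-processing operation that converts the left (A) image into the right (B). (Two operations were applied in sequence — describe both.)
This is the original image pixelated into visible square blocks, then overlaid with an additional brown pentagon.

Shapes are reduced to large square blocks; fine edges and outlines are lost — a downscale-then-upscale (mosaic) effect. A brown pentagon appears in the right (B) image that is absent from the left (A).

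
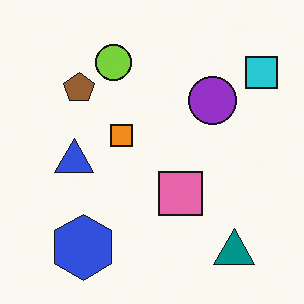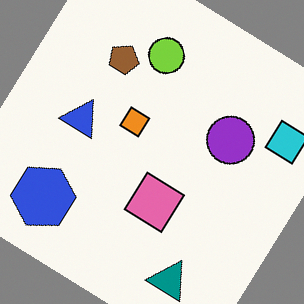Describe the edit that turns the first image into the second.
Rotated clockwise by a large amount — several tens of degrees.

Every shape is tilted by the same angle and the image corners show triangular fill wedges — a whole-image rotation by a non-right angle.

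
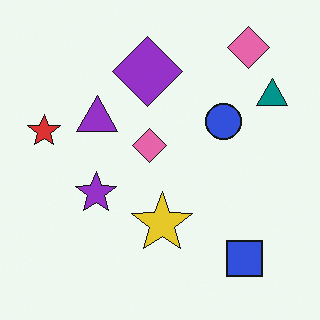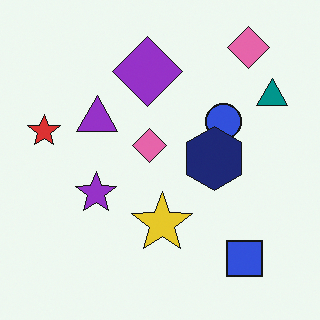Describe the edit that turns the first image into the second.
This is the original image overlaid with an additional navy hexagon.

A navy hexagon appears in the second image that is absent from the first.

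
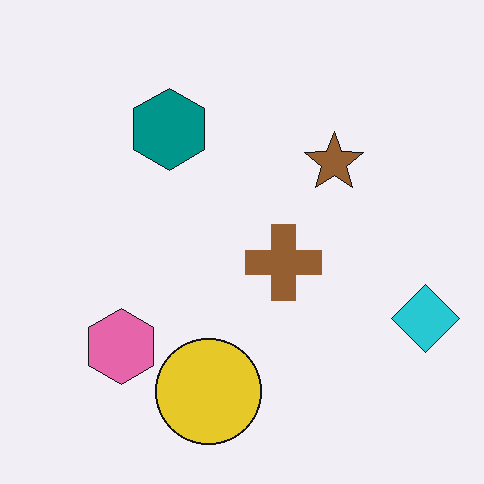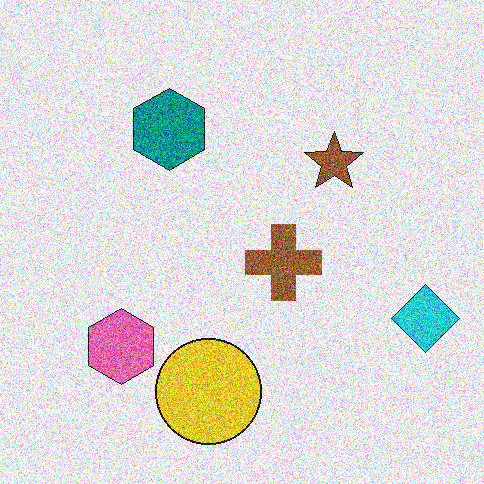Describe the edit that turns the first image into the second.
The transformation is: degraded with a thick layer of grain.

Random speckle covers the whole image, including the flat background.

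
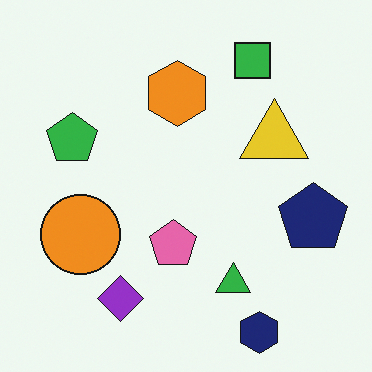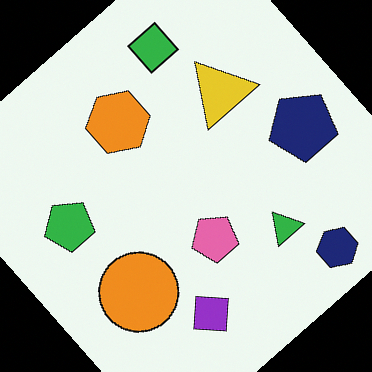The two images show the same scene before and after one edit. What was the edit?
The transformation is: rotated counter-clockwise by a large amount — several tens of degrees.

Every shape is tilted by the same angle and the image corners show triangular fill wedges — a whole-image rotation by a non-right angle.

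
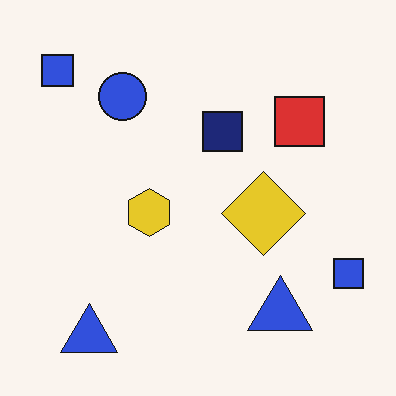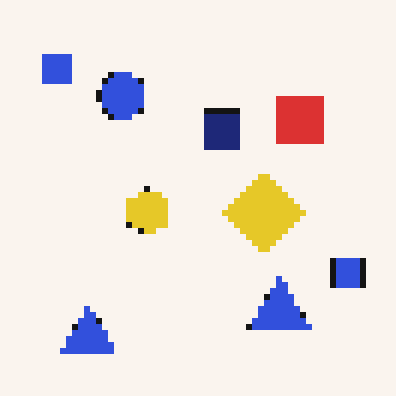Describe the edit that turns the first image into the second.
It was moderately pixelated.

Shapes are reduced to large square blocks; fine edges and outlines are lost — a downscale-then-upscale (mosaic) effect.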